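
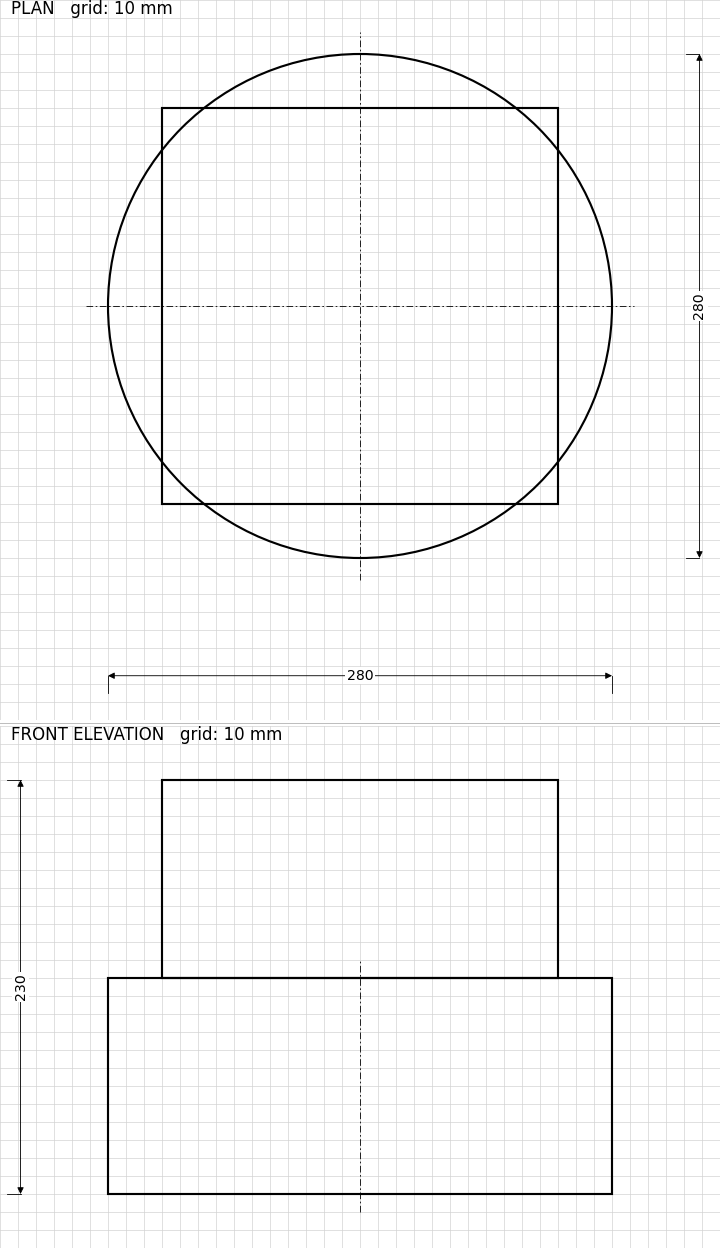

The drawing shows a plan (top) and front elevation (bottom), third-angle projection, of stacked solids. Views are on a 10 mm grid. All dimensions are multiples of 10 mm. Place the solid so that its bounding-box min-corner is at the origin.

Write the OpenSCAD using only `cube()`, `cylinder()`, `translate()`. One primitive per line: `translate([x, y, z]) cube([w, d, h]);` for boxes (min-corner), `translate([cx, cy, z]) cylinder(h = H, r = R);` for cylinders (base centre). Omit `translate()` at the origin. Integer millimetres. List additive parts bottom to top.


translate([140, 140, 0]) cylinder(h = 120, r = 140);
translate([30, 30, 120]) cube([220, 220, 110]);


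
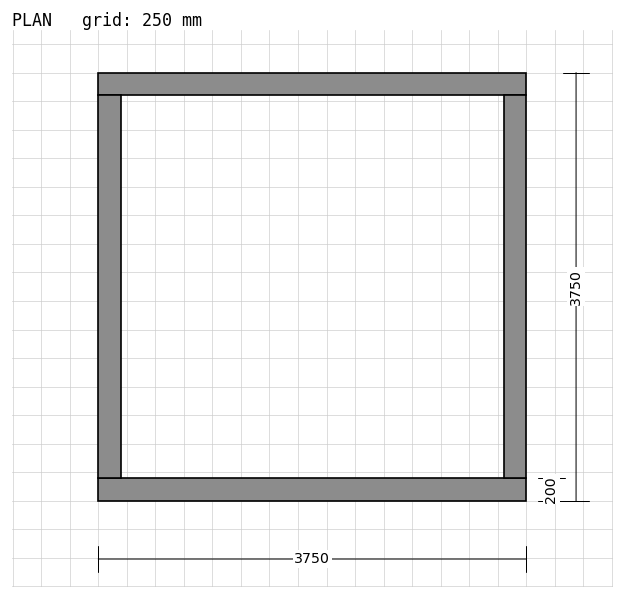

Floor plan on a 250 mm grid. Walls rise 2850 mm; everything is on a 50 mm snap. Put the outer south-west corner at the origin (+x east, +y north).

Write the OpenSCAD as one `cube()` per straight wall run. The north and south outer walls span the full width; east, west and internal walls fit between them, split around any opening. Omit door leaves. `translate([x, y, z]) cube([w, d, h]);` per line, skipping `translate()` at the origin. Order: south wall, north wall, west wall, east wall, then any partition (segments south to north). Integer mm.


cube([3750, 200, 2850]);
translate([0, 3550, 0]) cube([3750, 200, 2850]);
translate([0, 200, 0]) cube([200, 3350, 2850]);
translate([3550, 200, 0]) cube([200, 3350, 2850]);


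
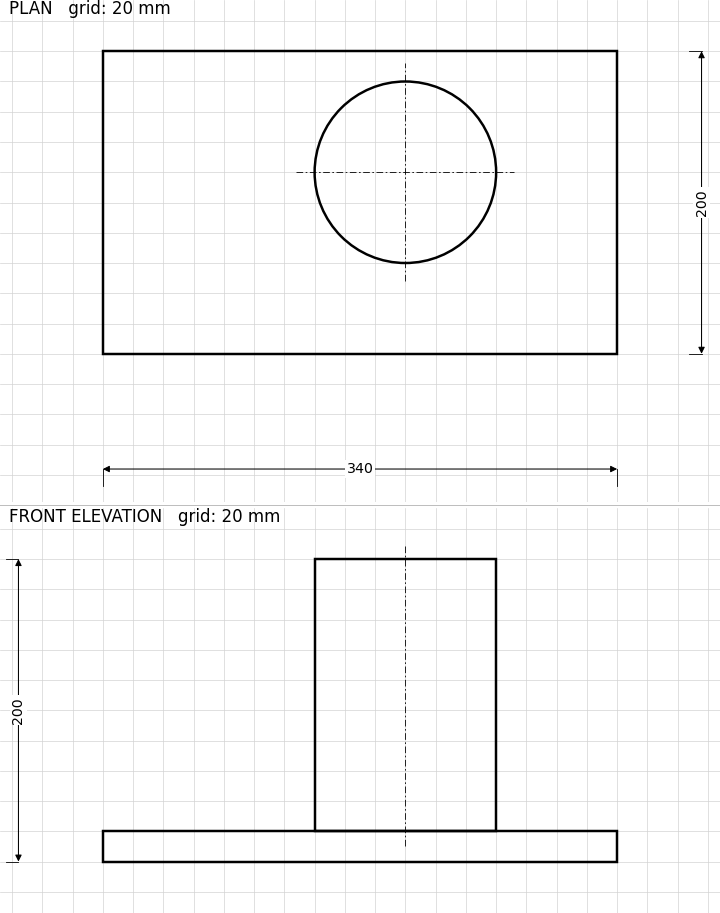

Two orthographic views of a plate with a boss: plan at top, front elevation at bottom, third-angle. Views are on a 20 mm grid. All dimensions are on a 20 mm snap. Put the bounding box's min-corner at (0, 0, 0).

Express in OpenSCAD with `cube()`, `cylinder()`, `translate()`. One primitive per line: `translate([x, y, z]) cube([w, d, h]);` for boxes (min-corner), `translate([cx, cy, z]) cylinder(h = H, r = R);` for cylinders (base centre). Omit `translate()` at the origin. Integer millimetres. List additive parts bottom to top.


cube([340, 200, 20]);
translate([200, 120, 20]) cylinder(h = 180, r = 60);


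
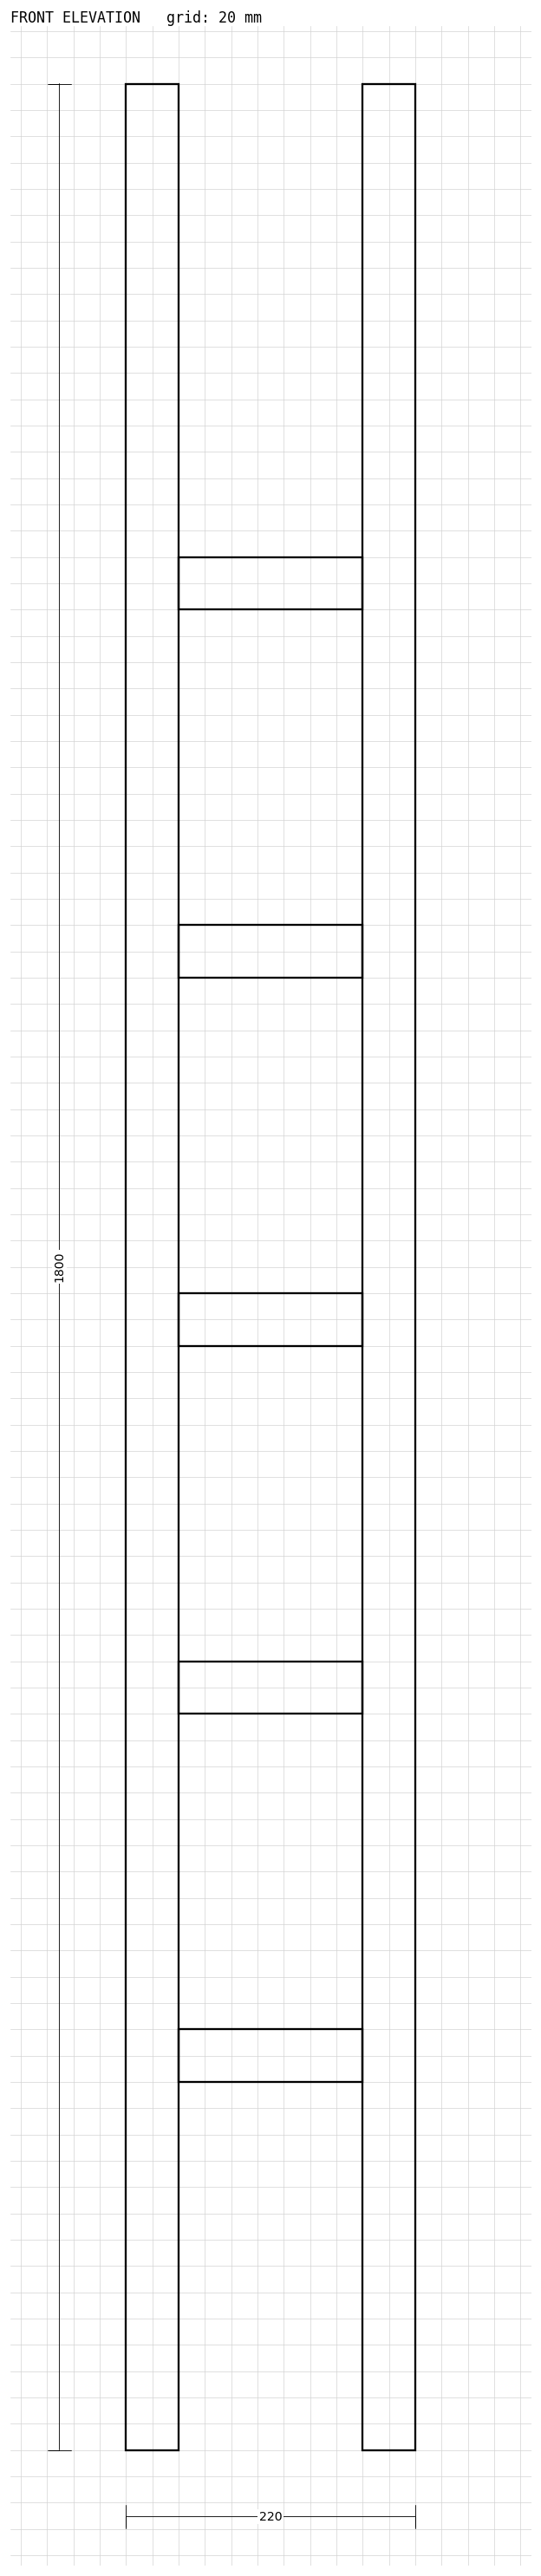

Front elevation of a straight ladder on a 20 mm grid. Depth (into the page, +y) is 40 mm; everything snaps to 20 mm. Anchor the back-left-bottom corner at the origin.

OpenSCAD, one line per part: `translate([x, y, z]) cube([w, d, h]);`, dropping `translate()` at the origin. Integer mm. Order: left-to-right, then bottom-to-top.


cube([40, 40, 1800]);
translate([40, 0, 280]) cube([140, 40, 40]);
translate([40, 0, 560]) cube([140, 40, 40]);
translate([40, 0, 840]) cube([140, 40, 40]);
translate([40, 0, 1120]) cube([140, 40, 40]);
translate([40, 0, 1400]) cube([140, 40, 40]);
translate([180, 0, 0]) cube([40, 40, 1800]);


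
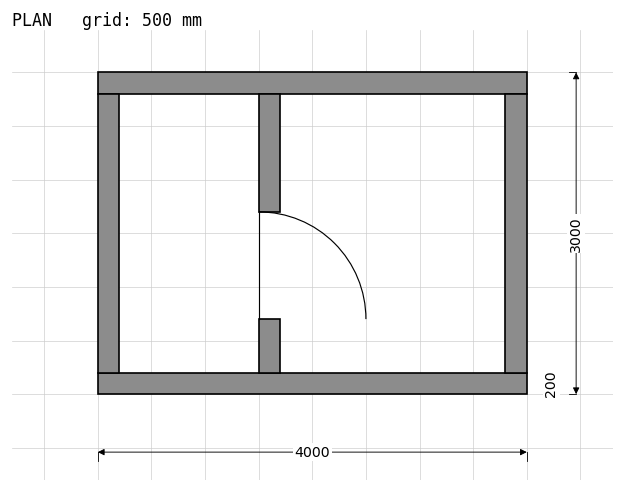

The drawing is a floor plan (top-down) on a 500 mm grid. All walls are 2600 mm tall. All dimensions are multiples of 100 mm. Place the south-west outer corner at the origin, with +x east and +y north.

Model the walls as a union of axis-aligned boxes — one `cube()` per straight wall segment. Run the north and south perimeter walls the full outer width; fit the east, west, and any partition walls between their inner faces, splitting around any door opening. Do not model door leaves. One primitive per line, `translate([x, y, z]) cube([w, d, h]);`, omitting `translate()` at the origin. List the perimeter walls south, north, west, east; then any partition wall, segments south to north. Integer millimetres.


cube([4000, 200, 2600]);
translate([0, 2800, 0]) cube([4000, 200, 2600]);
translate([0, 200, 0]) cube([200, 2600, 2600]);
translate([3800, 200, 0]) cube([200, 2600, 2600]);
translate([1500, 200, 0]) cube([200, 500, 2600]);
translate([1500, 1700, 0]) cube([200, 1100, 2600]);


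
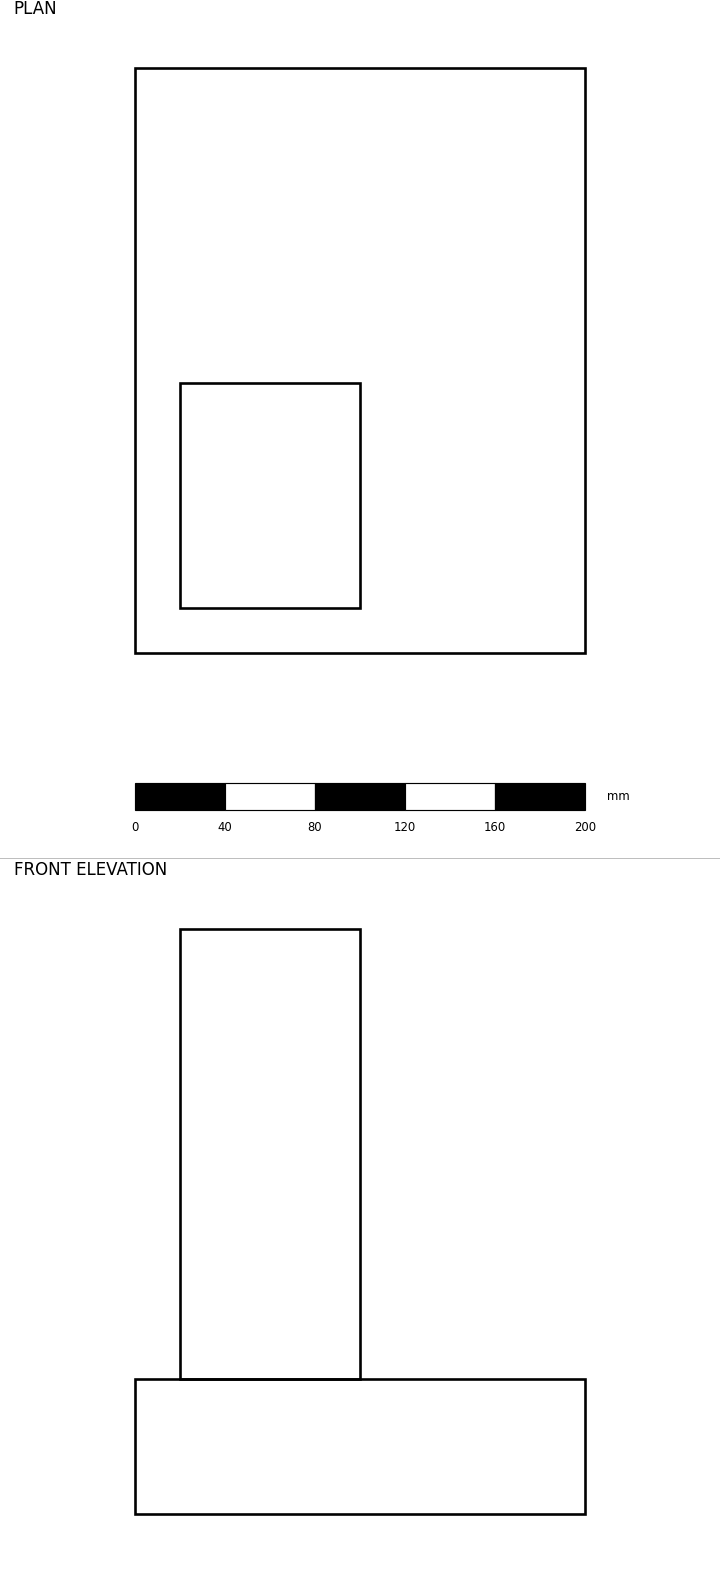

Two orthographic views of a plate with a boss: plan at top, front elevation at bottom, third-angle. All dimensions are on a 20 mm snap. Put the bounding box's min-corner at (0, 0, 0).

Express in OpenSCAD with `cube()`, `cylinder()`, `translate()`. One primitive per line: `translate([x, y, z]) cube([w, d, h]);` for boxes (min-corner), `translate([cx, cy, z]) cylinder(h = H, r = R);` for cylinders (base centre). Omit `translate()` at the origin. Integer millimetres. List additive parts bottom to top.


cube([200, 260, 60]);
translate([20, 20, 60]) cube([80, 100, 200]);


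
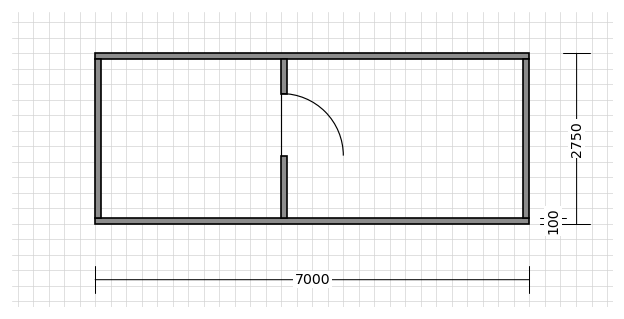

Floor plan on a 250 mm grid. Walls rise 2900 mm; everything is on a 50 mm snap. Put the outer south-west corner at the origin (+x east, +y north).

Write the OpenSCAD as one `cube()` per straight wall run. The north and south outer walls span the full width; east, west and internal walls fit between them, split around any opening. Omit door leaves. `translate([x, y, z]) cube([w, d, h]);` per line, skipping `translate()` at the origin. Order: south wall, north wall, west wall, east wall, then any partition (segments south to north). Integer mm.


cube([7000, 100, 2900]);
translate([0, 2650, 0]) cube([7000, 100, 2900]);
translate([0, 100, 0]) cube([100, 2550, 2900]);
translate([6900, 100, 0]) cube([100, 2550, 2900]);
translate([3000, 100, 0]) cube([100, 1000, 2900]);
translate([3000, 2100, 0]) cube([100, 550, 2900]);


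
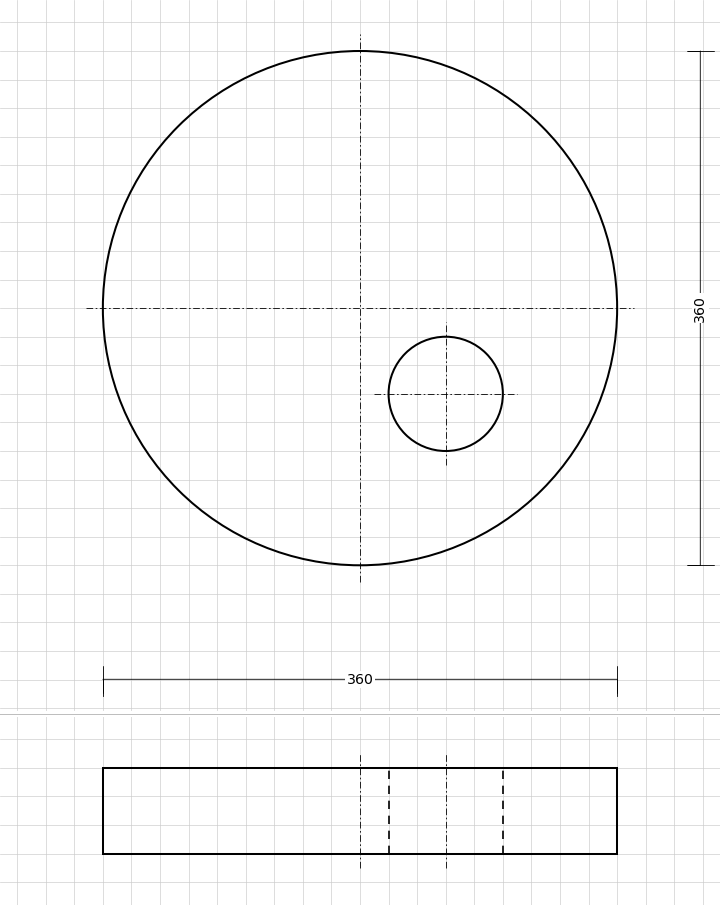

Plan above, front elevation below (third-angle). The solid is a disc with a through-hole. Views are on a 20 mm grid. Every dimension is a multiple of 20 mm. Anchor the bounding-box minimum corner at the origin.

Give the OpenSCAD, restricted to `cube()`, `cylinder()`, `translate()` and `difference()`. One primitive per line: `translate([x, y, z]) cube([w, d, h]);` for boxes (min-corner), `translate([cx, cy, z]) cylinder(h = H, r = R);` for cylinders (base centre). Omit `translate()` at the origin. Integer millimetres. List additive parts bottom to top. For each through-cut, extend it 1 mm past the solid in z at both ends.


difference() {
  translate([180, 180, 0]) cylinder(h = 60, r = 180);
  translate([240, 120, -1]) cylinder(h = 62, r = 40);
}


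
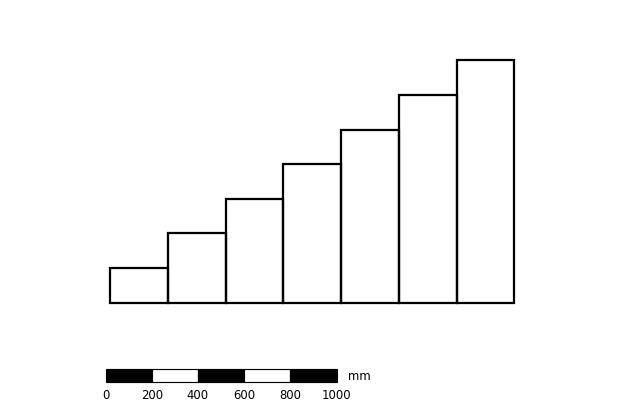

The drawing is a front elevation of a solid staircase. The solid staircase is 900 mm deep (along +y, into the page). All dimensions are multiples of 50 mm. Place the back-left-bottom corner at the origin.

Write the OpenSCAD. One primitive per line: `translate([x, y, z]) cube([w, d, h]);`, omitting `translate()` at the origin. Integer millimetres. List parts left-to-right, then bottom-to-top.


cube([250, 900, 150]);
translate([250, 0, 0]) cube([250, 900, 300]);
translate([500, 0, 0]) cube([250, 900, 450]);
translate([750, 0, 0]) cube([250, 900, 600]);
translate([1000, 0, 0]) cube([250, 900, 750]);
translate([1250, 0, 0]) cube([250, 900, 900]);
translate([1500, 0, 0]) cube([250, 900, 1050]);


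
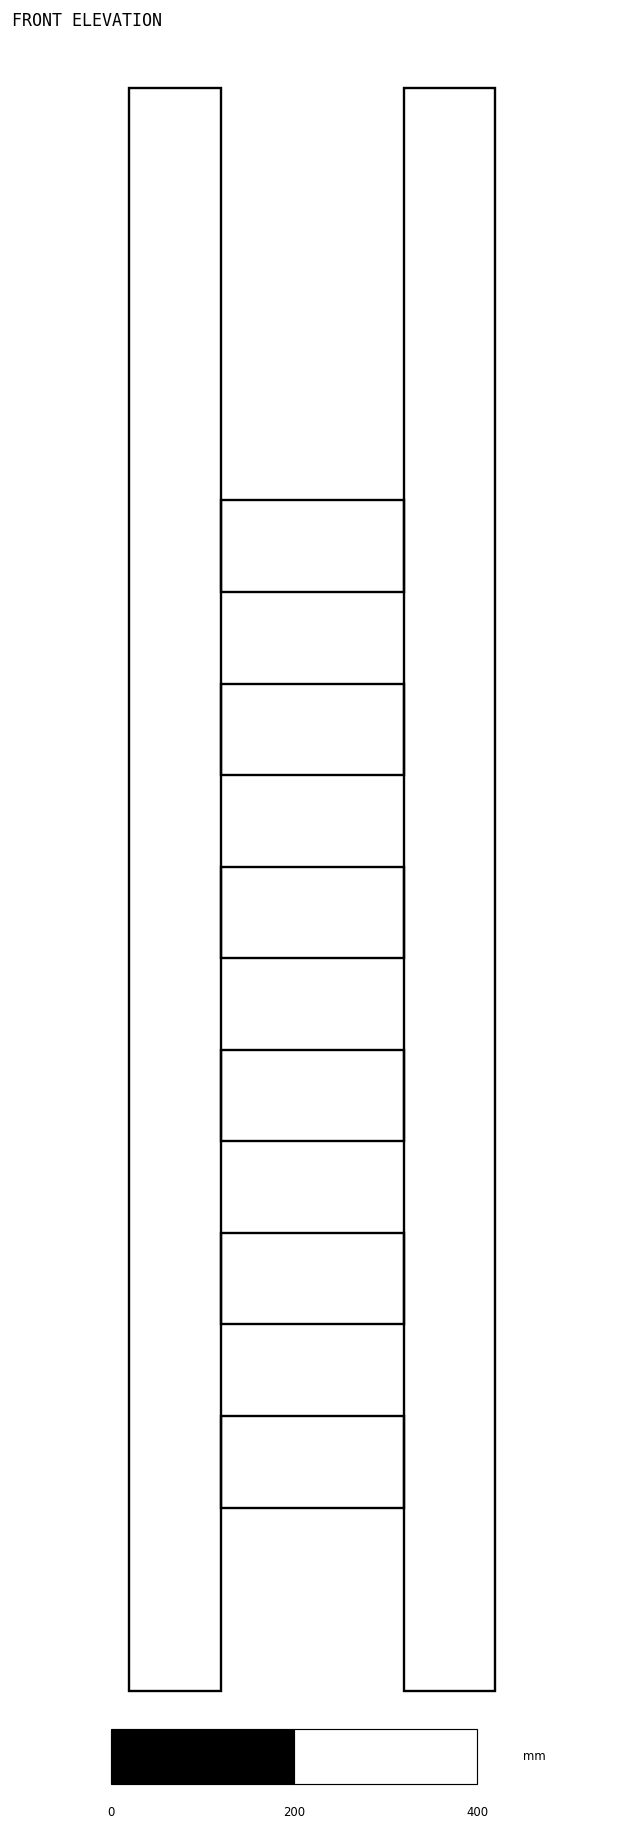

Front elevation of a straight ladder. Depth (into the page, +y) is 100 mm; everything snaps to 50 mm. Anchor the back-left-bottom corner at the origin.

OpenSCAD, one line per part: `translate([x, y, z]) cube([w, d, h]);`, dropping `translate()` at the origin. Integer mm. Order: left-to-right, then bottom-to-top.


cube([100, 100, 1750]);
translate([100, 0, 200]) cube([200, 100, 100]);
translate([100, 0, 400]) cube([200, 100, 100]);
translate([100, 0, 600]) cube([200, 100, 100]);
translate([100, 0, 800]) cube([200, 100, 100]);
translate([100, 0, 1000]) cube([200, 100, 100]);
translate([100, 0, 1200]) cube([200, 100, 100]);
translate([300, 0, 0]) cube([100, 100, 1750]);


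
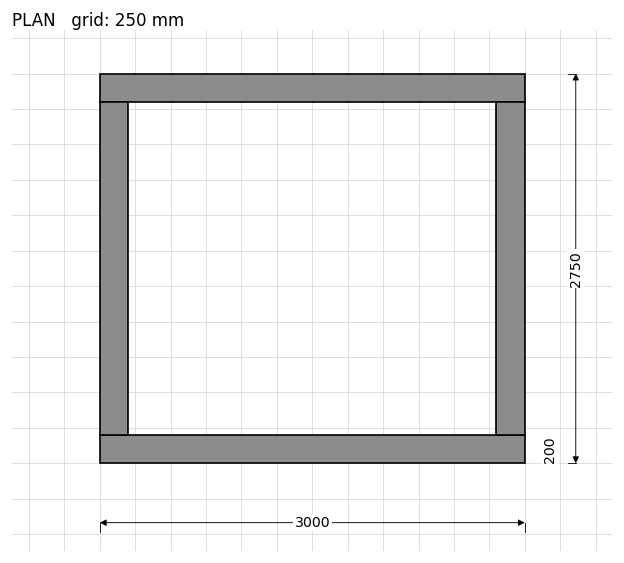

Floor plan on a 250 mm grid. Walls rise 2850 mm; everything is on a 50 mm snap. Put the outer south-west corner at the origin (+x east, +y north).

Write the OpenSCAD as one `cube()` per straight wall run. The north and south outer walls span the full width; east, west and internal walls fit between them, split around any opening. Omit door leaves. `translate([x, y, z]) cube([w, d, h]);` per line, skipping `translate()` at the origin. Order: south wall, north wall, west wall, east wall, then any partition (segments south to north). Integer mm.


cube([3000, 200, 2850]);
translate([0, 2550, 0]) cube([3000, 200, 2850]);
translate([0, 200, 0]) cube([200, 2350, 2850]);
translate([2800, 200, 0]) cube([200, 2350, 2850]);


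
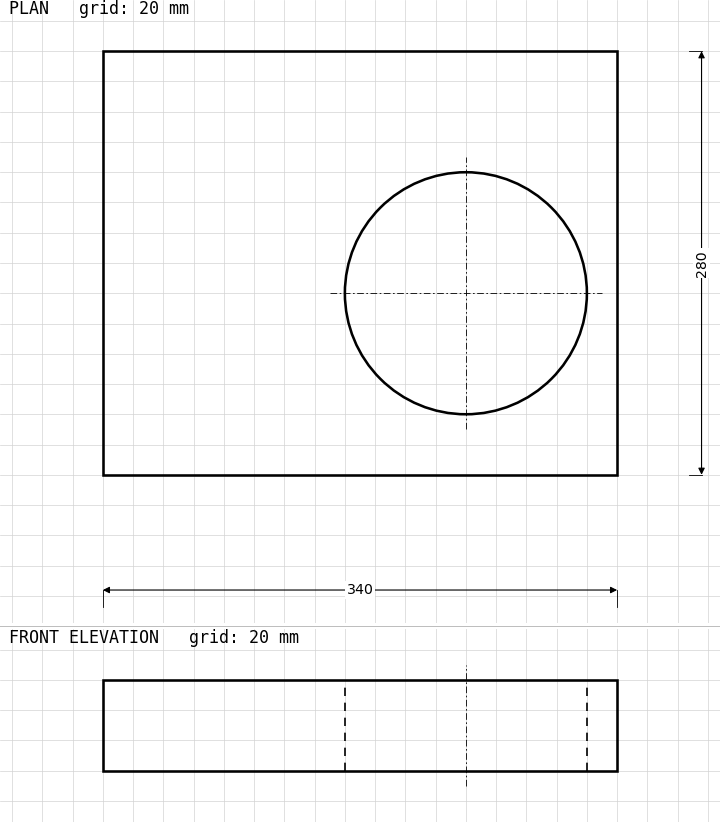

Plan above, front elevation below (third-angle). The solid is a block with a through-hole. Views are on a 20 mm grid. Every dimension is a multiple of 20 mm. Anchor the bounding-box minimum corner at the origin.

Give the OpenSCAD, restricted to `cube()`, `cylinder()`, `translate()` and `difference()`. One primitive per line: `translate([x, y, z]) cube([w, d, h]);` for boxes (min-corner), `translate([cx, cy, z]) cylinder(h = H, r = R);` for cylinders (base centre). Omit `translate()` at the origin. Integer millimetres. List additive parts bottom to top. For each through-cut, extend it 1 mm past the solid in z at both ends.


difference() {
  cube([340, 280, 60]);
  translate([240, 120, -1]) cylinder(h = 62, r = 80);
}


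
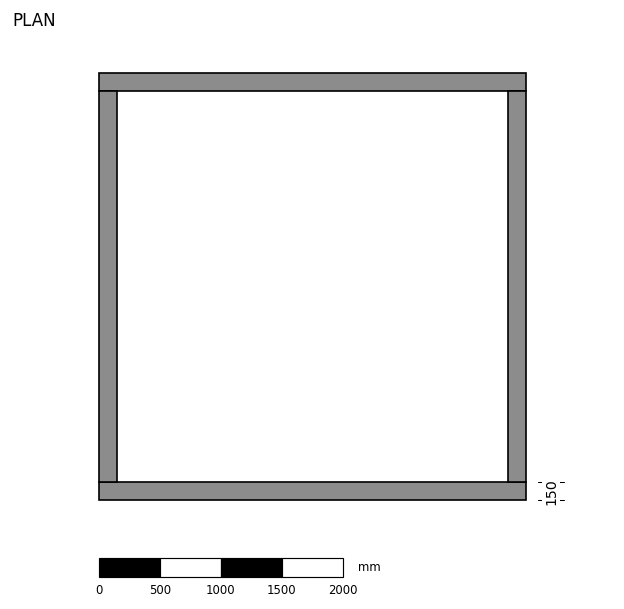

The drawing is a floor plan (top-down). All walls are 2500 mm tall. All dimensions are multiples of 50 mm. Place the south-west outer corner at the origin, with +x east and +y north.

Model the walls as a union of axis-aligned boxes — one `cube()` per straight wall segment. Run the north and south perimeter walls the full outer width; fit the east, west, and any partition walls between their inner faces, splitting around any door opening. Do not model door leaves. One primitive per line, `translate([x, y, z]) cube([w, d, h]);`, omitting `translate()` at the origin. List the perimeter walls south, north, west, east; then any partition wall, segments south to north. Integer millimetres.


cube([3500, 150, 2500]);
translate([0, 3350, 0]) cube([3500, 150, 2500]);
translate([0, 150, 0]) cube([150, 3200, 2500]);
translate([3350, 150, 0]) cube([150, 3200, 2500]);


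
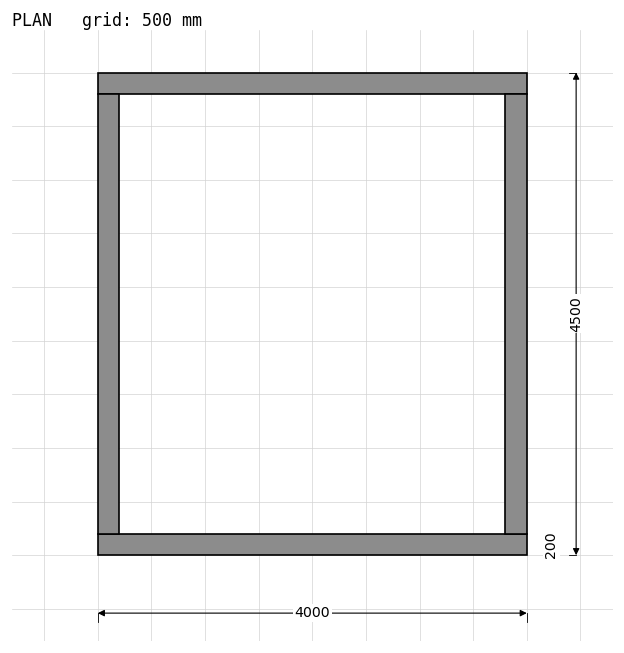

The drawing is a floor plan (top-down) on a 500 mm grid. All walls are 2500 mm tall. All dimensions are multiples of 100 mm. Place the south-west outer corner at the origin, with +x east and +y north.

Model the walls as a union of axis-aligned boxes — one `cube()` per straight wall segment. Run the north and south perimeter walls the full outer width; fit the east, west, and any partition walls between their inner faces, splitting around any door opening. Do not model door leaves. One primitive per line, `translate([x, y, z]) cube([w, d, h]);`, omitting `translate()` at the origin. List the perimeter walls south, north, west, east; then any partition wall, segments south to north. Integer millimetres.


cube([4000, 200, 2500]);
translate([0, 4300, 0]) cube([4000, 200, 2500]);
translate([0, 200, 0]) cube([200, 4100, 2500]);
translate([3800, 200, 0]) cube([200, 4100, 2500]);


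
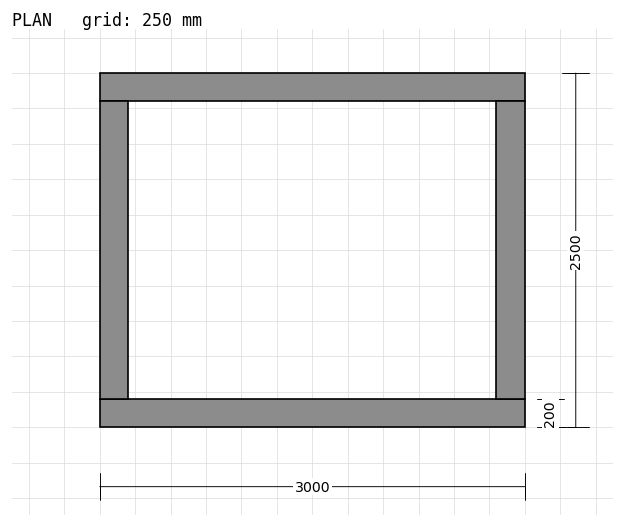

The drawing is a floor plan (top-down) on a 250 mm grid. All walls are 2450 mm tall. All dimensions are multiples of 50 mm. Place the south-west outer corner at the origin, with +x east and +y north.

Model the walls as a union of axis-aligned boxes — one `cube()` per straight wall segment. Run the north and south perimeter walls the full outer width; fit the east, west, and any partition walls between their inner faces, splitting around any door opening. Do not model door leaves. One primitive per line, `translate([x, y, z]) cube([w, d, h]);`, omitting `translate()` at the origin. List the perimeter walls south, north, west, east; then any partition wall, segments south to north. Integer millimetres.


cube([3000, 200, 2450]);
translate([0, 2300, 0]) cube([3000, 200, 2450]);
translate([0, 200, 0]) cube([200, 2100, 2450]);
translate([2800, 200, 0]) cube([200, 2100, 2450]);


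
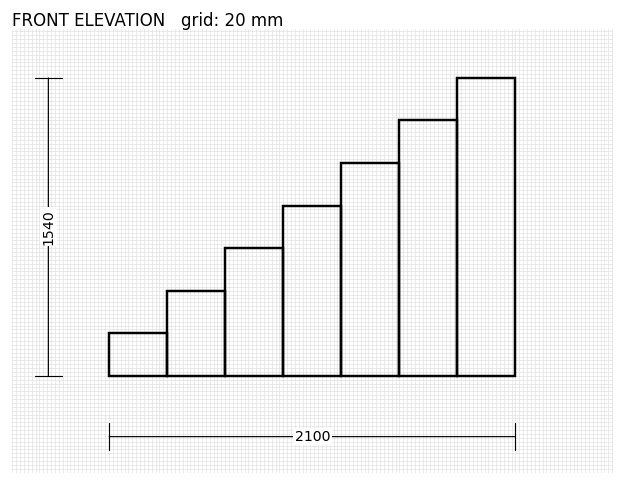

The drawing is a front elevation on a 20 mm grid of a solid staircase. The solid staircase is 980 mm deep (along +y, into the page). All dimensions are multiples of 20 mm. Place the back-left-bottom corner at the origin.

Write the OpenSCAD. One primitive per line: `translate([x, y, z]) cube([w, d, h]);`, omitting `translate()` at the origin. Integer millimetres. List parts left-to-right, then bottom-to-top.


cube([300, 980, 220]);
translate([300, 0, 0]) cube([300, 980, 440]);
translate([600, 0, 0]) cube([300, 980, 660]);
translate([900, 0, 0]) cube([300, 980, 880]);
translate([1200, 0, 0]) cube([300, 980, 1100]);
translate([1500, 0, 0]) cube([300, 980, 1320]);
translate([1800, 0, 0]) cube([300, 980, 1540]);


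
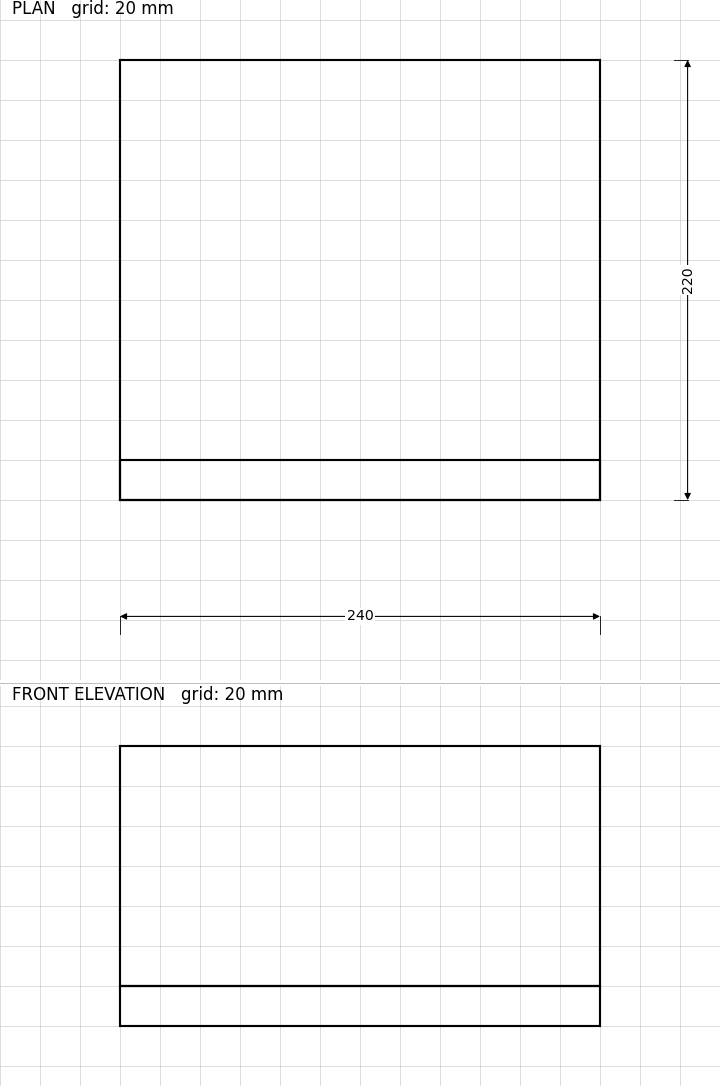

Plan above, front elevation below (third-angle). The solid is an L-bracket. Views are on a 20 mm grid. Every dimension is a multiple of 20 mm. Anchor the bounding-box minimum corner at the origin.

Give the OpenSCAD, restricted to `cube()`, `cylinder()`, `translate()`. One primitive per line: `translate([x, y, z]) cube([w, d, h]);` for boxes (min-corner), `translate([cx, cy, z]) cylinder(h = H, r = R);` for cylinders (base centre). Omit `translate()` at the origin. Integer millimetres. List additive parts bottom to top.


cube([240, 220, 20]);
translate([0, 0, 20]) cube([240, 20, 120]);


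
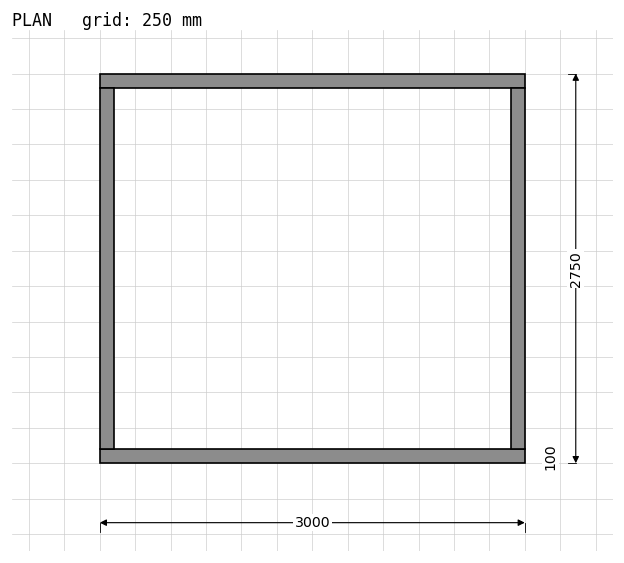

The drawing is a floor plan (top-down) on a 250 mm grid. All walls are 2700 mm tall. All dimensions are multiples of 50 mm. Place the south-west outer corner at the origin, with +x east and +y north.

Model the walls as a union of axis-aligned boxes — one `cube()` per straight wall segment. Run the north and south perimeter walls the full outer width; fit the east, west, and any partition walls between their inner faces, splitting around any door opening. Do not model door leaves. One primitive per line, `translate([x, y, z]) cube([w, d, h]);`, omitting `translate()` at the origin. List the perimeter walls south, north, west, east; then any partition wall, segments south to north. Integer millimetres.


cube([3000, 100, 2700]);
translate([0, 2650, 0]) cube([3000, 100, 2700]);
translate([0, 100, 0]) cube([100, 2550, 2700]);
translate([2900, 100, 0]) cube([100, 2550, 2700]);


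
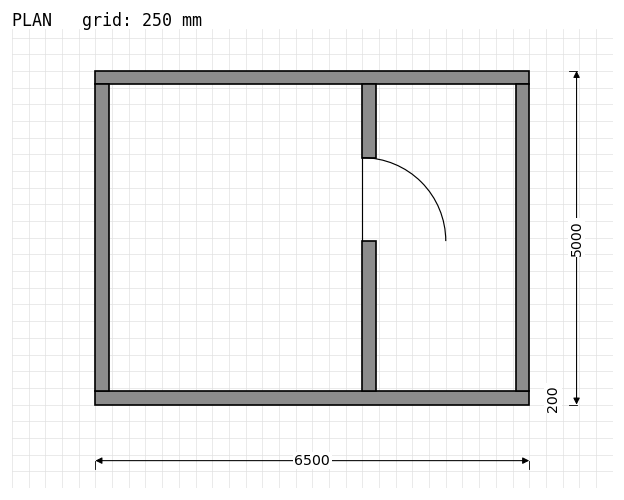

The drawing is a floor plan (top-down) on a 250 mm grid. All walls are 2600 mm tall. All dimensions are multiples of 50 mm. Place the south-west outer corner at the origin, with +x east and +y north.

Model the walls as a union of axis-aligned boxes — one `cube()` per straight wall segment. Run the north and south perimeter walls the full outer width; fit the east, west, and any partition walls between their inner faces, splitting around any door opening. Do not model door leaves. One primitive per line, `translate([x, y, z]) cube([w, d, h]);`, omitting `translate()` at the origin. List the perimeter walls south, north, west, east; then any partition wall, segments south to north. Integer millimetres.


cube([6500, 200, 2600]);
translate([0, 4800, 0]) cube([6500, 200, 2600]);
translate([0, 200, 0]) cube([200, 4600, 2600]);
translate([6300, 200, 0]) cube([200, 4600, 2600]);
translate([4000, 200, 0]) cube([200, 2250, 2600]);
translate([4000, 3700, 0]) cube([200, 1100, 2600]);


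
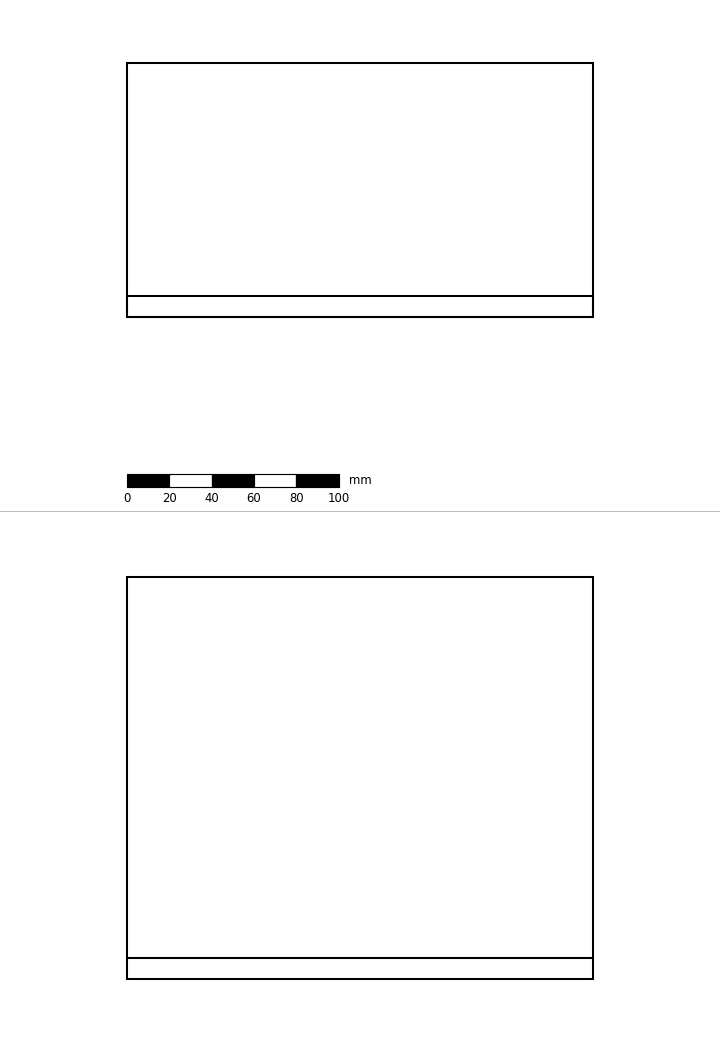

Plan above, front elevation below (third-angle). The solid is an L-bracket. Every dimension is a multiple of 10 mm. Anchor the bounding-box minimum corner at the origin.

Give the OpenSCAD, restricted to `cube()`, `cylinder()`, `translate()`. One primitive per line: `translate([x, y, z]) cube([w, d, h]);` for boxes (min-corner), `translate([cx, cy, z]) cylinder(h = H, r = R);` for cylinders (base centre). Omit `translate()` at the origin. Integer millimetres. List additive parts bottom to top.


cube([220, 120, 10]);
translate([0, 0, 10]) cube([220, 10, 180]);


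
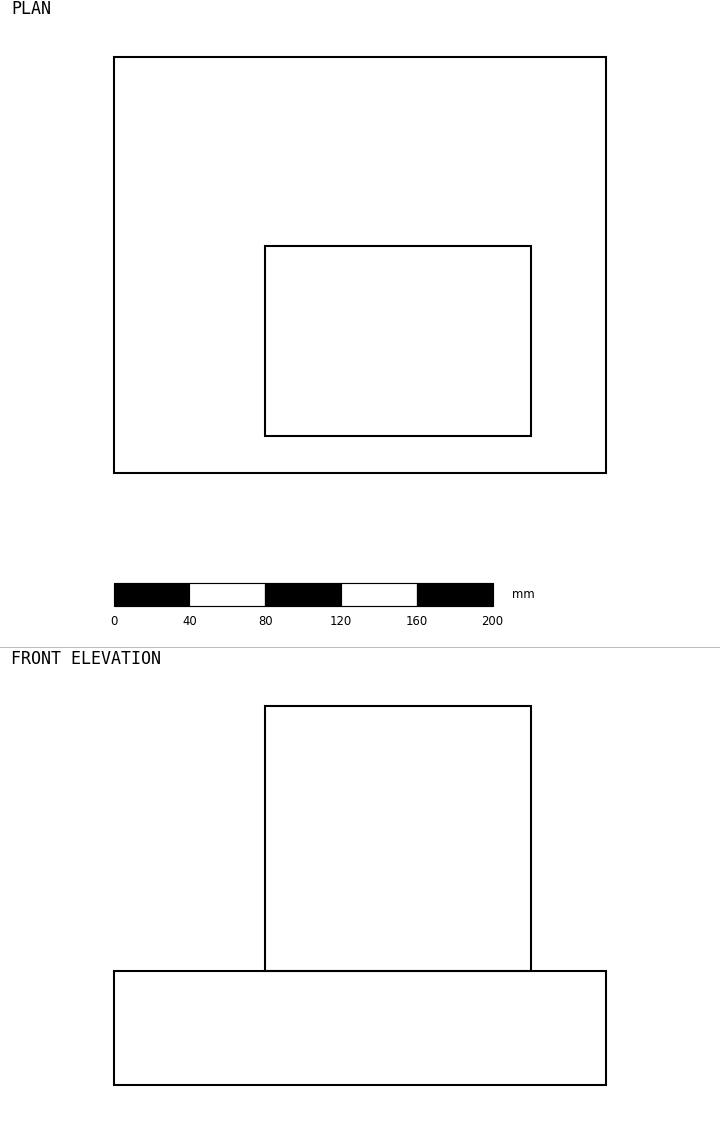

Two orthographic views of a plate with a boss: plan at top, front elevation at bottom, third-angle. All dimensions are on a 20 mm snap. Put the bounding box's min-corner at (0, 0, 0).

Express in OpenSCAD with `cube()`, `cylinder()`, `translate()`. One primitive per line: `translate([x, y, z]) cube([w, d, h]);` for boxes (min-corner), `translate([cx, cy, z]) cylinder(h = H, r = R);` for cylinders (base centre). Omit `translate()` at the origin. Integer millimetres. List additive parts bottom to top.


cube([260, 220, 60]);
translate([80, 20, 60]) cube([140, 100, 140]);


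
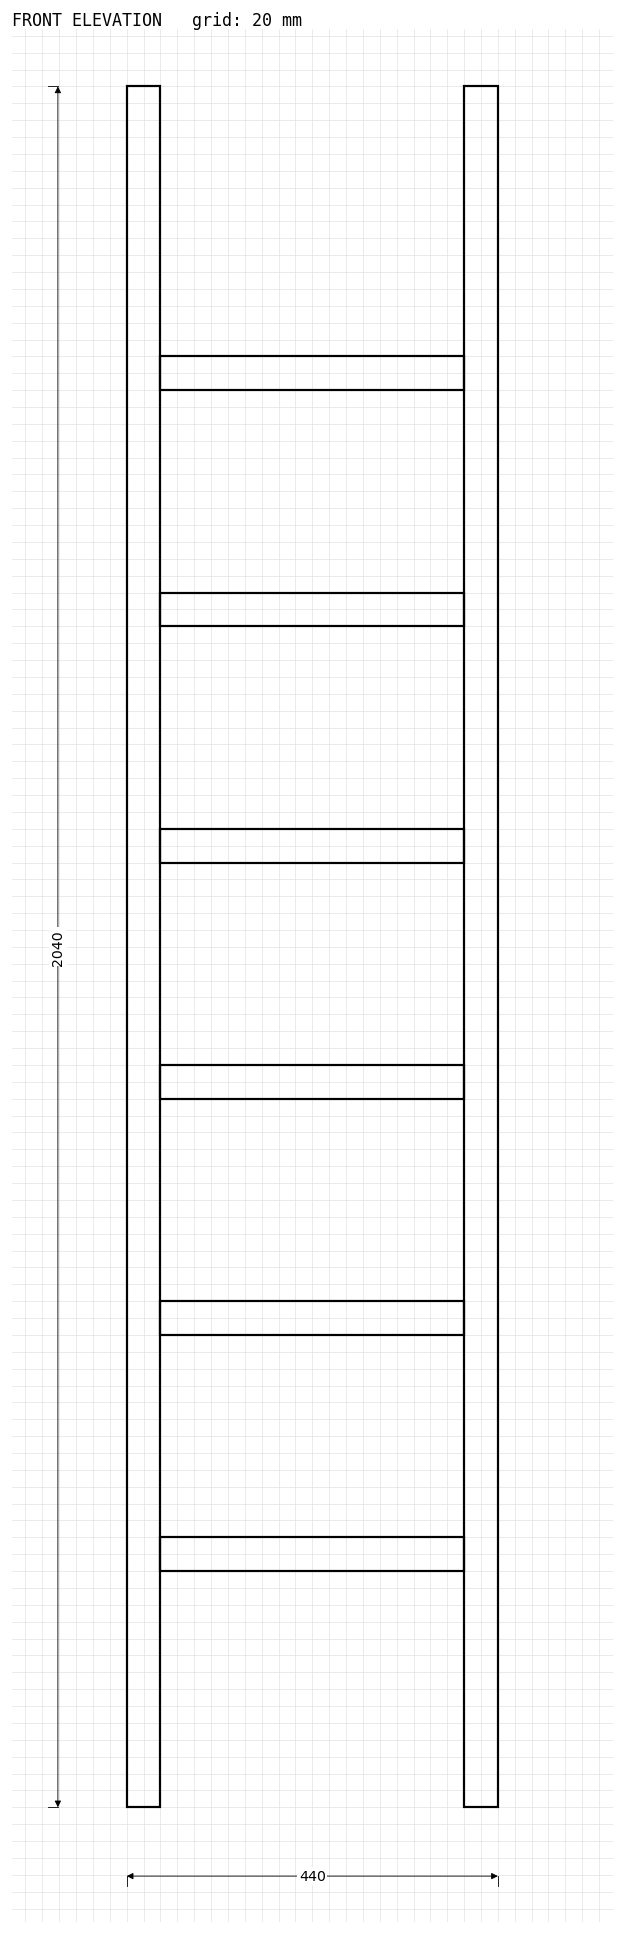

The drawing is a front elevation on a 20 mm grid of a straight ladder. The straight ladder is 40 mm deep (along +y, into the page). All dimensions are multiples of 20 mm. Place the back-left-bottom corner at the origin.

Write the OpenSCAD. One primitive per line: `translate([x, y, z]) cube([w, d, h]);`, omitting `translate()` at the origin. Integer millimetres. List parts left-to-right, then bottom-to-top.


cube([40, 40, 2040]);
translate([40, 0, 280]) cube([360, 40, 40]);
translate([40, 0, 560]) cube([360, 40, 40]);
translate([40, 0, 840]) cube([360, 40, 40]);
translate([40, 0, 1120]) cube([360, 40, 40]);
translate([40, 0, 1400]) cube([360, 40, 40]);
translate([40, 0, 1680]) cube([360, 40, 40]);
translate([400, 0, 0]) cube([40, 40, 2040]);


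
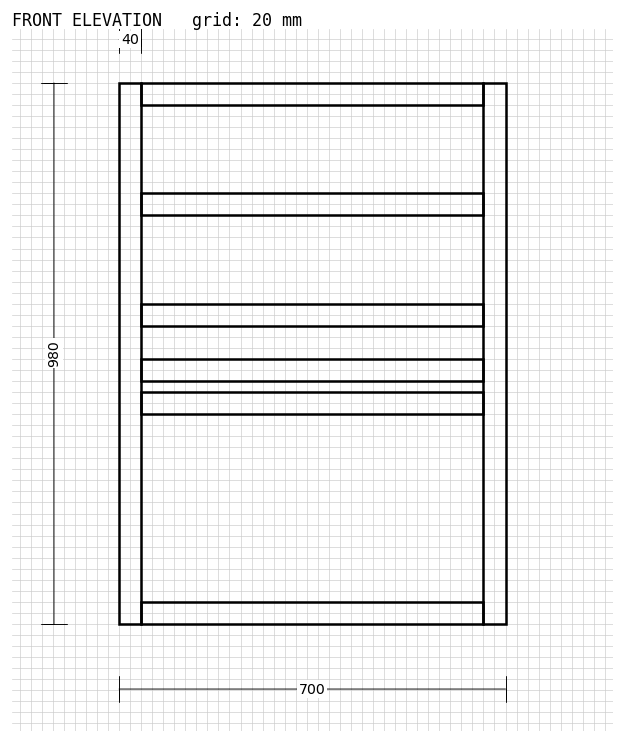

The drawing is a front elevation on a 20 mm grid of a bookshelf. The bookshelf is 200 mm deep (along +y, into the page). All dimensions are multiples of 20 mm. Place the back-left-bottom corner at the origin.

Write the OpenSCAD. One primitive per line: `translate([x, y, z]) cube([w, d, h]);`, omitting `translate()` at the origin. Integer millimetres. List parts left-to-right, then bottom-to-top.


cube([40, 200, 980]);
translate([40, 0, 0]) cube([620, 200, 40]);
translate([40, 0, 380]) cube([620, 200, 40]);
translate([40, 0, 440]) cube([620, 200, 40]);
translate([40, 0, 540]) cube([620, 200, 40]);
translate([40, 0, 740]) cube([620, 200, 40]);
translate([40, 0, 940]) cube([620, 200, 40]);
translate([660, 0, 0]) cube([40, 200, 980]);


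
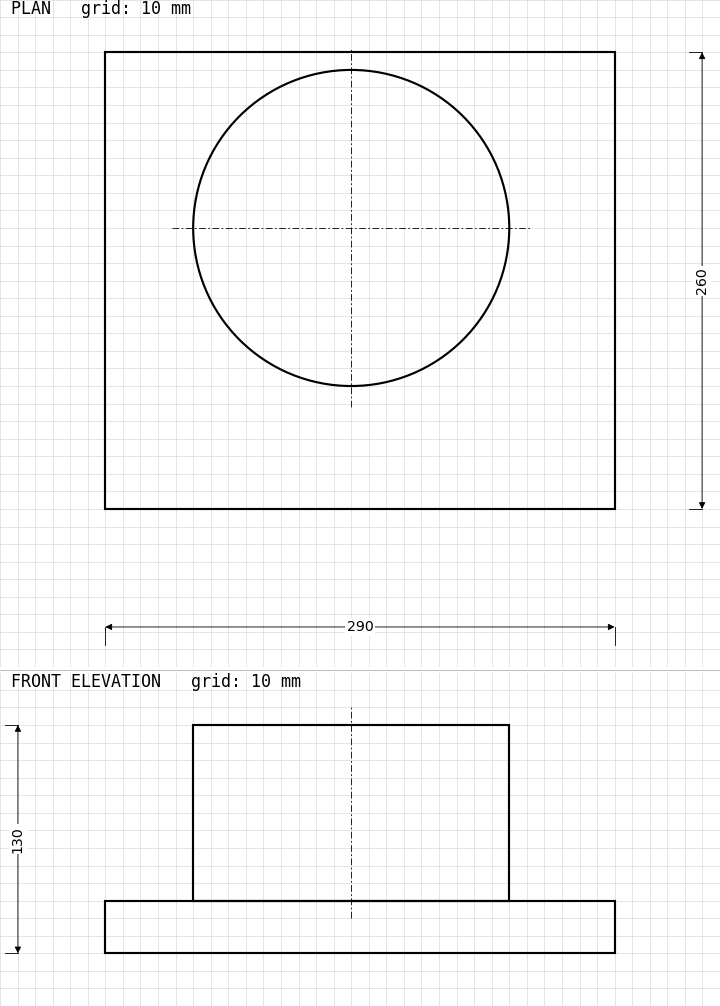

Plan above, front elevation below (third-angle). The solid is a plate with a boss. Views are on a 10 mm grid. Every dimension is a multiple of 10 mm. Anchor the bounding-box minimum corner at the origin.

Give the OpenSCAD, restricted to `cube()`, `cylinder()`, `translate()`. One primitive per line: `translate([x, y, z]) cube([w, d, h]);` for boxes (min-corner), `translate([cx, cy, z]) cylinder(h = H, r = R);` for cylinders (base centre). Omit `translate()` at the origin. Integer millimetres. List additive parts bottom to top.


cube([290, 260, 30]);
translate([140, 160, 30]) cylinder(h = 100, r = 90);


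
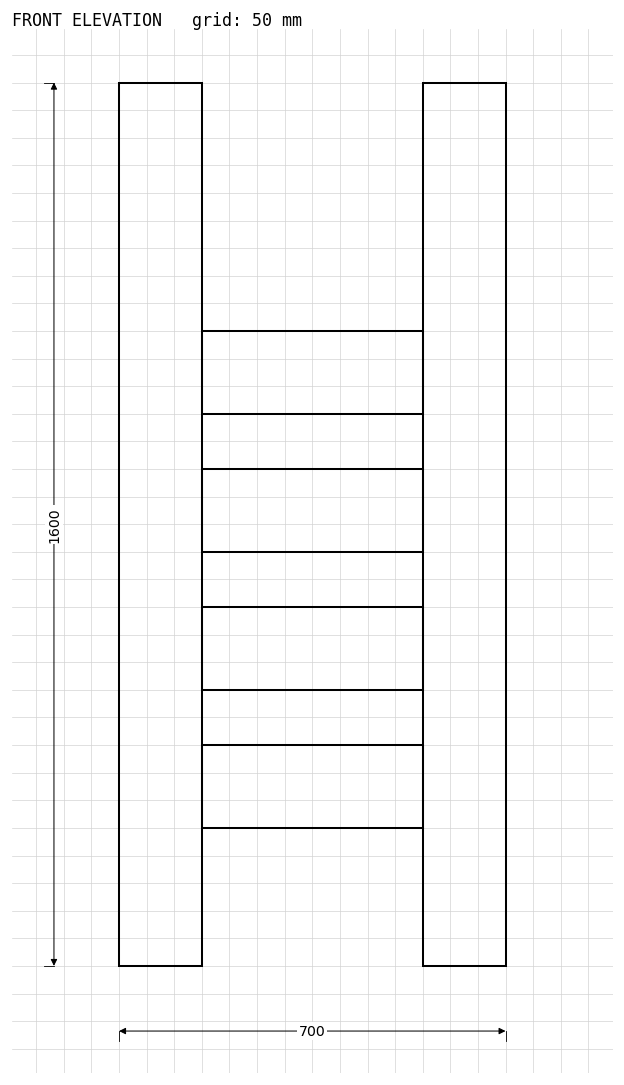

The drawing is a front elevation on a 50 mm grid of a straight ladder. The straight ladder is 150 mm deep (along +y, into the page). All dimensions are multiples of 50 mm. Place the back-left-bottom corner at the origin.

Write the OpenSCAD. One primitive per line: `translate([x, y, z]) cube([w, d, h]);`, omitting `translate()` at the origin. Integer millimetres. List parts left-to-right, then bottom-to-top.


cube([150, 150, 1600]);
translate([150, 0, 250]) cube([400, 150, 150]);
translate([150, 0, 500]) cube([400, 150, 150]);
translate([150, 0, 750]) cube([400, 150, 150]);
translate([150, 0, 1000]) cube([400, 150, 150]);
translate([550, 0, 0]) cube([150, 150, 1600]);


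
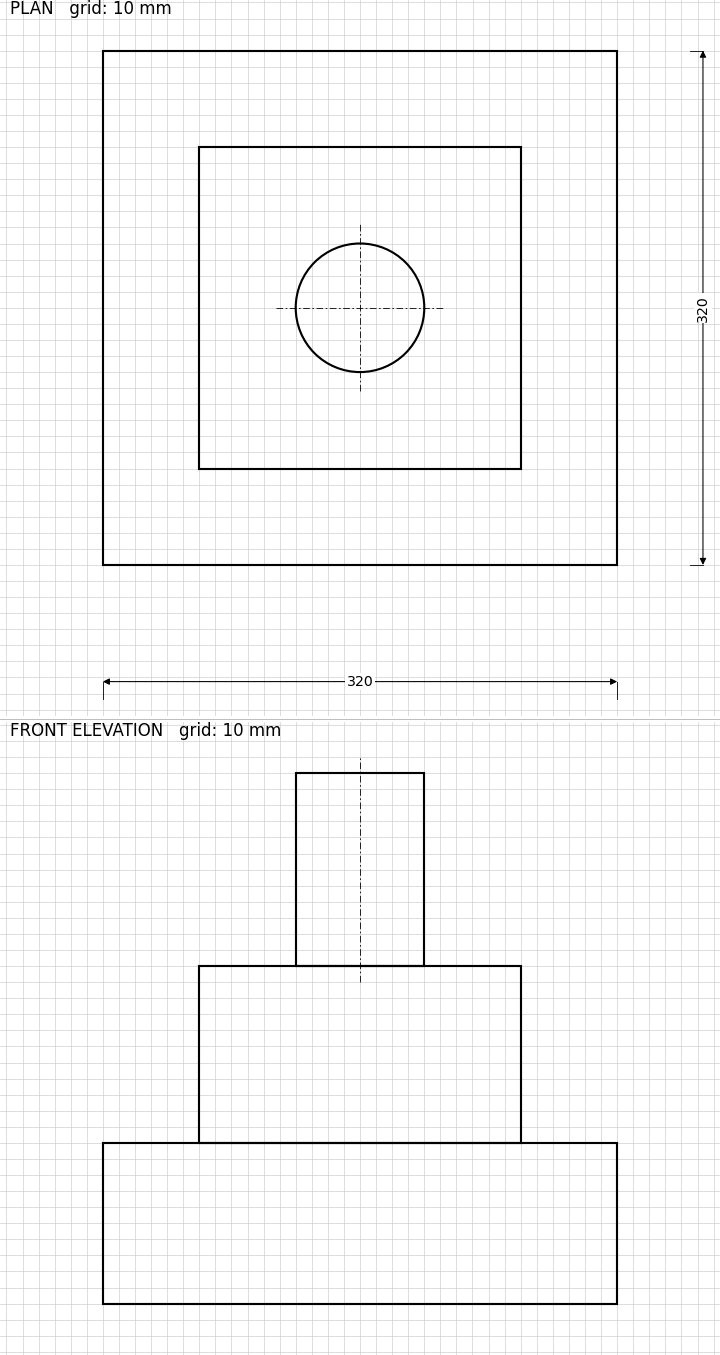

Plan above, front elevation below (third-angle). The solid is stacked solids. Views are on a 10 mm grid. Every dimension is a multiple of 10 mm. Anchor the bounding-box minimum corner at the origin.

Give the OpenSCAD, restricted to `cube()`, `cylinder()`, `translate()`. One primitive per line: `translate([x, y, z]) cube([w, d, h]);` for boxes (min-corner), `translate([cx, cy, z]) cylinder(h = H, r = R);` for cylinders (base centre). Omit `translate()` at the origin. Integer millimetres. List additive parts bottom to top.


cube([320, 320, 100]);
translate([60, 60, 100]) cube([200, 200, 110]);
translate([160, 160, 210]) cylinder(h = 120, r = 40);


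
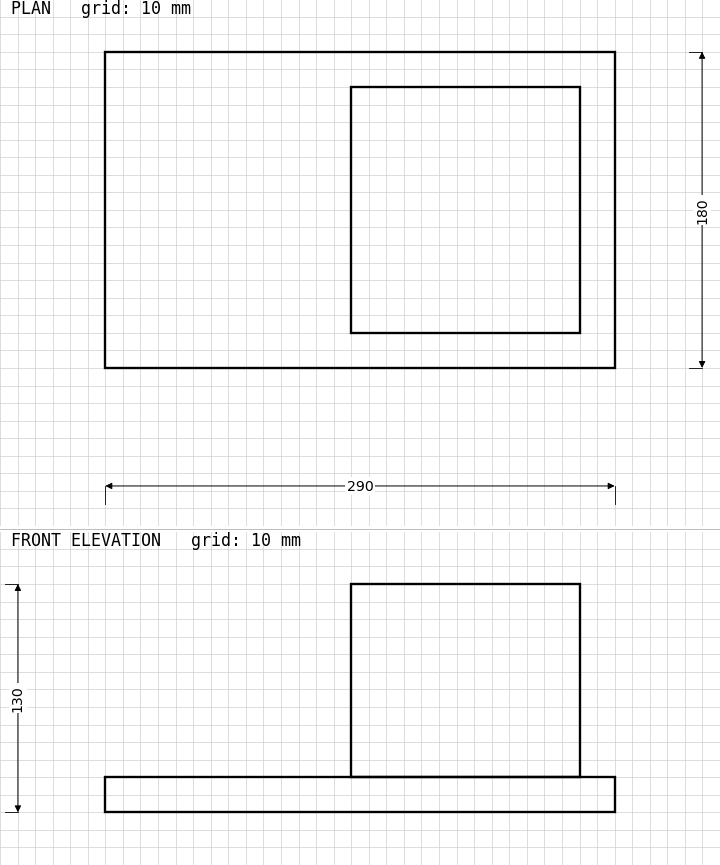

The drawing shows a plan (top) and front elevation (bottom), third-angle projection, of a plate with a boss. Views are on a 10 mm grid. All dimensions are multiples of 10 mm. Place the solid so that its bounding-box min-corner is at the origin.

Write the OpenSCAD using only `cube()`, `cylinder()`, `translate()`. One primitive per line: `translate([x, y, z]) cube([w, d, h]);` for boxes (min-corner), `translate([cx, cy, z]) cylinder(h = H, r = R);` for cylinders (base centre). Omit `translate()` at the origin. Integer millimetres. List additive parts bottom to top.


cube([290, 180, 20]);
translate([140, 20, 20]) cube([130, 140, 110]);


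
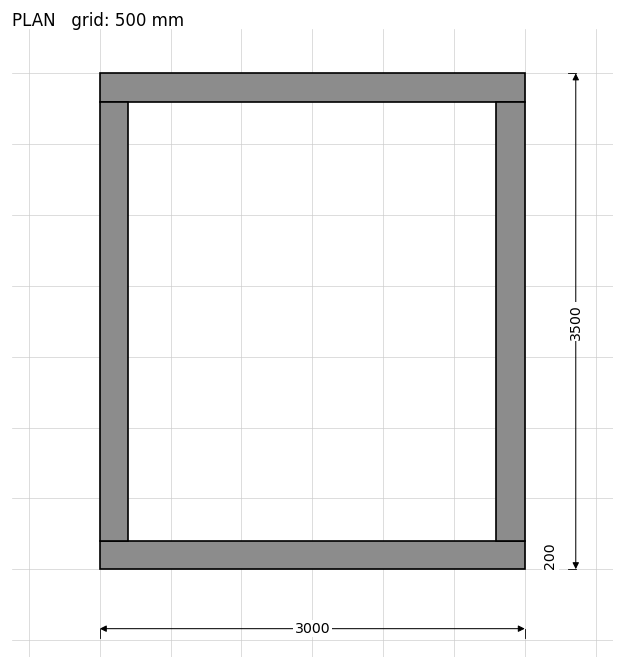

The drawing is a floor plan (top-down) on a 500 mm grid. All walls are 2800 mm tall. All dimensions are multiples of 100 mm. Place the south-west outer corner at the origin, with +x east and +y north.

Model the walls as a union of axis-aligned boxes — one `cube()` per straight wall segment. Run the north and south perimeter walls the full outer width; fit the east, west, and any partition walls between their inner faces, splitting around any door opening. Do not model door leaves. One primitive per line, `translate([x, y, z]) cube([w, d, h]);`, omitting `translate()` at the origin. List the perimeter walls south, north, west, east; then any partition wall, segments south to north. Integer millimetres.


cube([3000, 200, 2800]);
translate([0, 3300, 0]) cube([3000, 200, 2800]);
translate([0, 200, 0]) cube([200, 3100, 2800]);
translate([2800, 200, 0]) cube([200, 3100, 2800]);


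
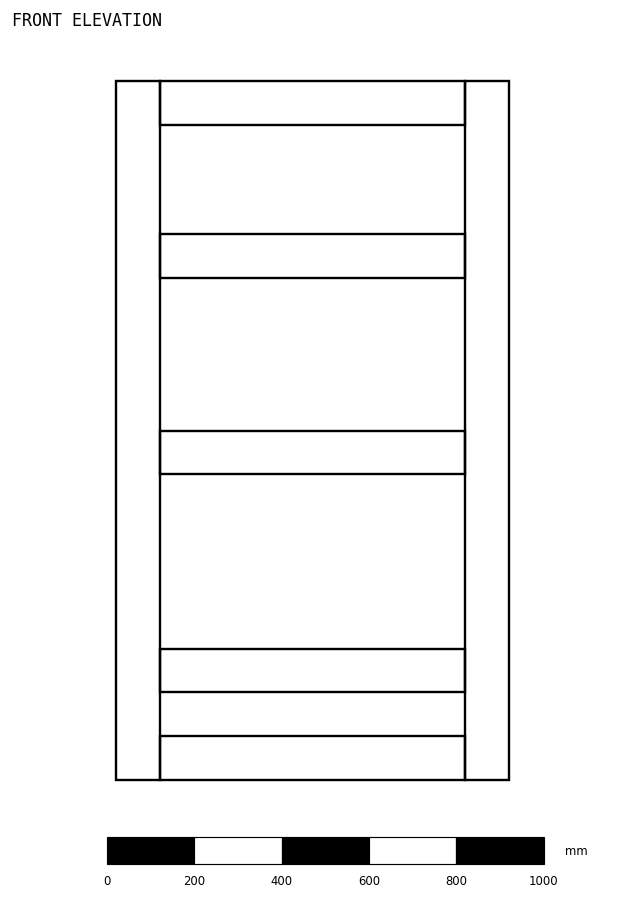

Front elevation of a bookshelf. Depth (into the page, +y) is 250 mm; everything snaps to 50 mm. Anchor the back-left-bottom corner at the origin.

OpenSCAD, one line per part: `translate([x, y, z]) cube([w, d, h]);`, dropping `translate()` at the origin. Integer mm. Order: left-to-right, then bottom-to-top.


cube([100, 250, 1600]);
translate([100, 0, 0]) cube([700, 250, 100]);
translate([100, 0, 200]) cube([700, 250, 100]);
translate([100, 0, 700]) cube([700, 250, 100]);
translate([100, 0, 1150]) cube([700, 250, 100]);
translate([100, 0, 1500]) cube([700, 250, 100]);
translate([800, 0, 0]) cube([100, 250, 1600]);


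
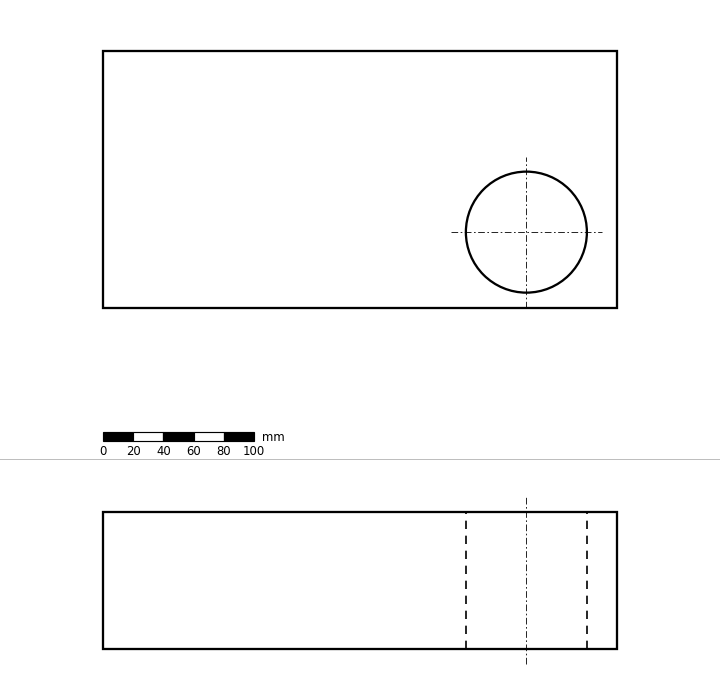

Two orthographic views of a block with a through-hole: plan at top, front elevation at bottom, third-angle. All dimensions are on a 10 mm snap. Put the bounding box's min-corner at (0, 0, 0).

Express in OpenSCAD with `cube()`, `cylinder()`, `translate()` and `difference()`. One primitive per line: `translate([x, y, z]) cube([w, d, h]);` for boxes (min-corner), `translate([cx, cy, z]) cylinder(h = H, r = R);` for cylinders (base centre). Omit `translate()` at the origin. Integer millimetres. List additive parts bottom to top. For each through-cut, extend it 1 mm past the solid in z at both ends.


difference() {
  cube([340, 170, 90]);
  translate([280, 50, -1]) cylinder(h = 92, r = 40);
}


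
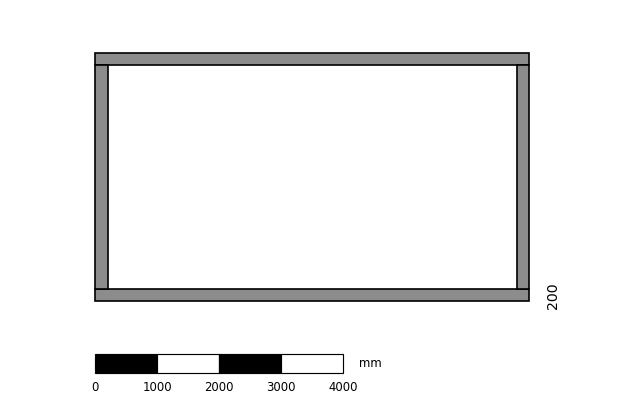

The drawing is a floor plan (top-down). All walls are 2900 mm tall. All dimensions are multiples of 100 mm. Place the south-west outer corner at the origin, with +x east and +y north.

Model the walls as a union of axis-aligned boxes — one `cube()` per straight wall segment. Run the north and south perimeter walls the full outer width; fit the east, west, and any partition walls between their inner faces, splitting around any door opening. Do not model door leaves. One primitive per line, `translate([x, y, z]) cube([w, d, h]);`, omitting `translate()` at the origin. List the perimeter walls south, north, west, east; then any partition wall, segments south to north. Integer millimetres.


cube([7000, 200, 2900]);
translate([0, 3800, 0]) cube([7000, 200, 2900]);
translate([0, 200, 0]) cube([200, 3600, 2900]);
translate([6800, 200, 0]) cube([200, 3600, 2900]);


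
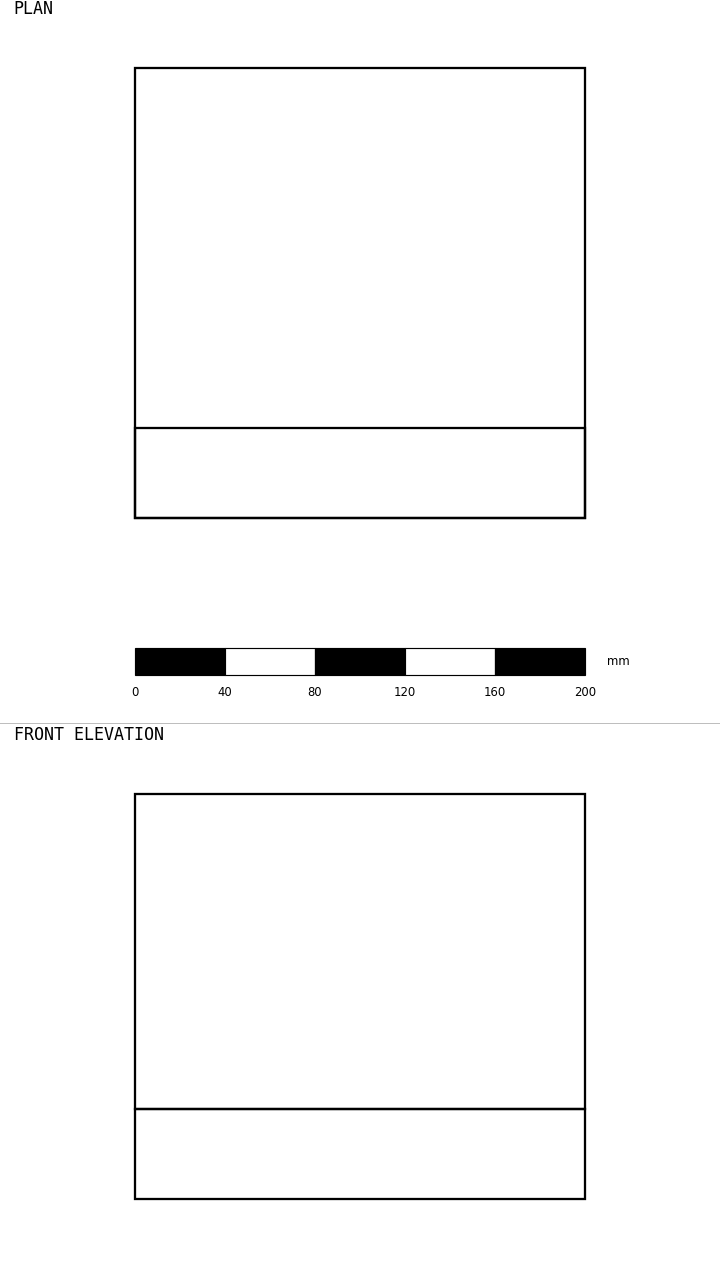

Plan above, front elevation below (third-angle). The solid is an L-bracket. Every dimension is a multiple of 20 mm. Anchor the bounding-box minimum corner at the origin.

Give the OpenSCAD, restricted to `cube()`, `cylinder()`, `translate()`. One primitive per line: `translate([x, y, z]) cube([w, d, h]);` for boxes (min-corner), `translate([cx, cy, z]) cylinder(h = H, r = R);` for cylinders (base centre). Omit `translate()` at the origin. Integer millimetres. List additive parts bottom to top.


cube([200, 200, 40]);
translate([0, 0, 40]) cube([200, 40, 140]);


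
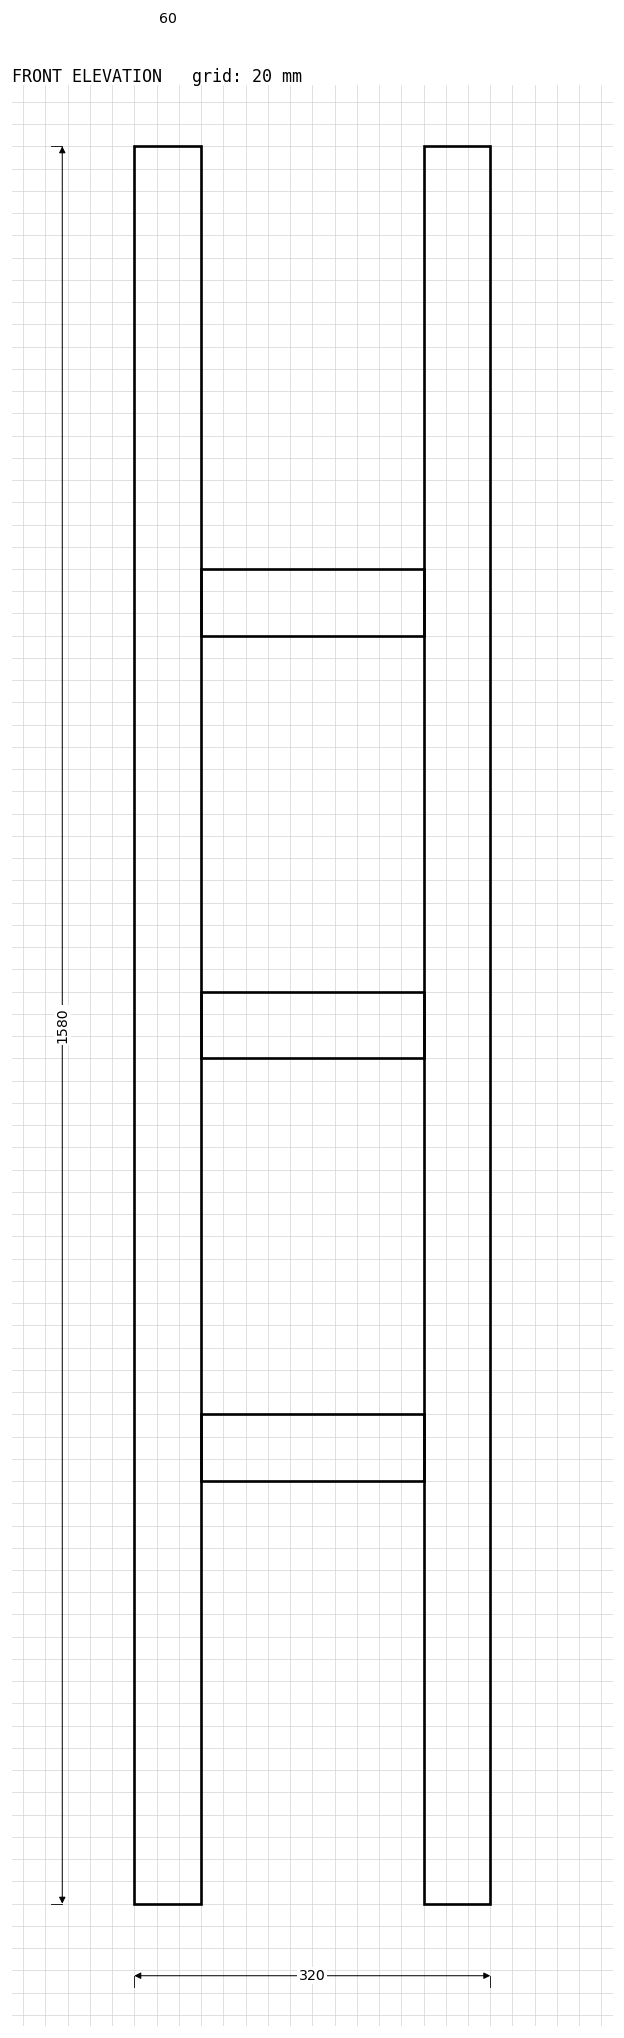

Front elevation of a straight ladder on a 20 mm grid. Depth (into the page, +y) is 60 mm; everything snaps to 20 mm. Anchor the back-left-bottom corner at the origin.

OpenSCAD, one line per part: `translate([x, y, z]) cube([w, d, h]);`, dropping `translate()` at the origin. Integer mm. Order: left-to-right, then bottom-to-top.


cube([60, 60, 1580]);
translate([60, 0, 380]) cube([200, 60, 60]);
translate([60, 0, 760]) cube([200, 60, 60]);
translate([60, 0, 1140]) cube([200, 60, 60]);
translate([260, 0, 0]) cube([60, 60, 1580]);


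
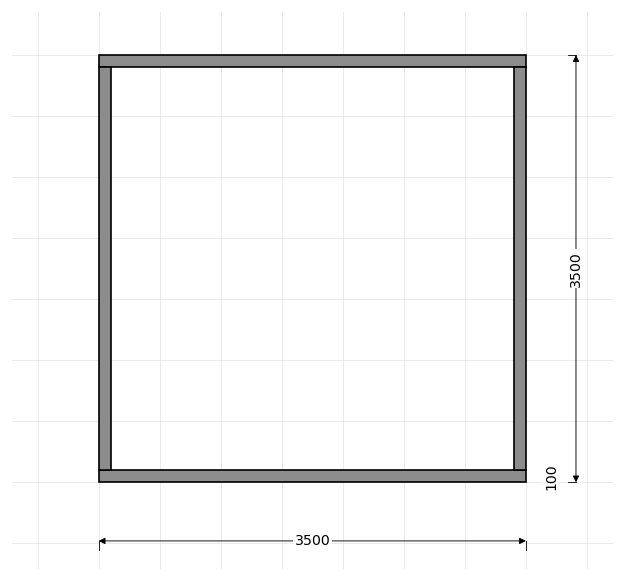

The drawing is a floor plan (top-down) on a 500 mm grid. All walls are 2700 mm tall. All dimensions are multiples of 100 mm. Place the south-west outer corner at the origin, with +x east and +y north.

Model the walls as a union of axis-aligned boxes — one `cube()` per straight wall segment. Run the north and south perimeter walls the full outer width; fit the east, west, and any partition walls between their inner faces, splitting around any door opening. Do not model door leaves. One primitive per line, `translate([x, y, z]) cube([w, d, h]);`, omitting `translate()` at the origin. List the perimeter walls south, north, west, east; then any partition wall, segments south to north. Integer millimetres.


cube([3500, 100, 2700]);
translate([0, 3400, 0]) cube([3500, 100, 2700]);
translate([0, 100, 0]) cube([100, 3300, 2700]);
translate([3400, 100, 0]) cube([100, 3300, 2700]);


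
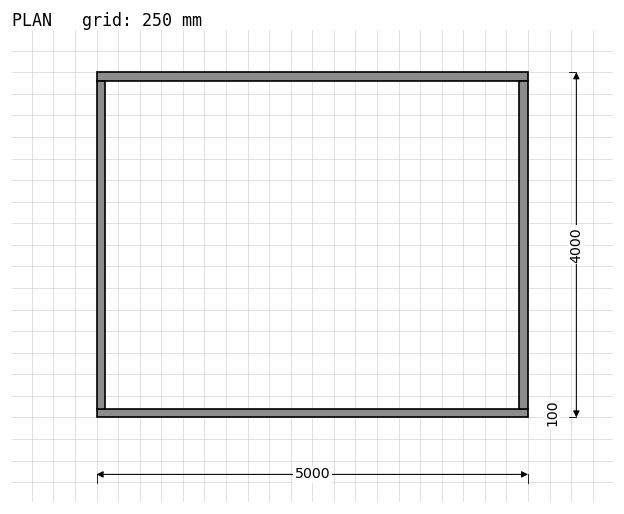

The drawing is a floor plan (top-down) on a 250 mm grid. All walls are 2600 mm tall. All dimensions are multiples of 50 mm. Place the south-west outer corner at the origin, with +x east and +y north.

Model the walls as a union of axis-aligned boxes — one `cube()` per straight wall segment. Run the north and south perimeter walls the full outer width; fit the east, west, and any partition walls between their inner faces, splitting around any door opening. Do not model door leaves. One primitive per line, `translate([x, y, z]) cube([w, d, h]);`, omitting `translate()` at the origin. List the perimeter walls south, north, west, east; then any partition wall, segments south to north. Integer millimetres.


cube([5000, 100, 2600]);
translate([0, 3900, 0]) cube([5000, 100, 2600]);
translate([0, 100, 0]) cube([100, 3800, 2600]);
translate([4900, 100, 0]) cube([100, 3800, 2600]);
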